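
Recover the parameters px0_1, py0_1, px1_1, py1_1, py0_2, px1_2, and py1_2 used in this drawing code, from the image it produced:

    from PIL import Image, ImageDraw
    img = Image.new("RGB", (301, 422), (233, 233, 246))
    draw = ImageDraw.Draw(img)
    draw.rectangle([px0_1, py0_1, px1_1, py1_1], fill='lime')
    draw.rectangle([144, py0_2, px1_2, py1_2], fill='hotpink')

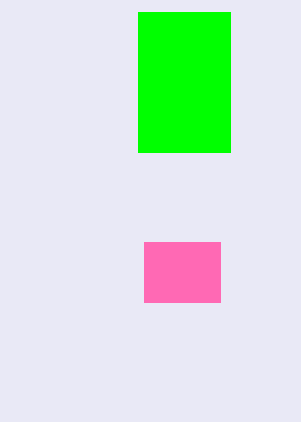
px0_1 = 138
py0_1 = 12
px1_1 = 230
py1_1 = 152
py0_2 = 242
px1_2 = 220
py1_2 = 302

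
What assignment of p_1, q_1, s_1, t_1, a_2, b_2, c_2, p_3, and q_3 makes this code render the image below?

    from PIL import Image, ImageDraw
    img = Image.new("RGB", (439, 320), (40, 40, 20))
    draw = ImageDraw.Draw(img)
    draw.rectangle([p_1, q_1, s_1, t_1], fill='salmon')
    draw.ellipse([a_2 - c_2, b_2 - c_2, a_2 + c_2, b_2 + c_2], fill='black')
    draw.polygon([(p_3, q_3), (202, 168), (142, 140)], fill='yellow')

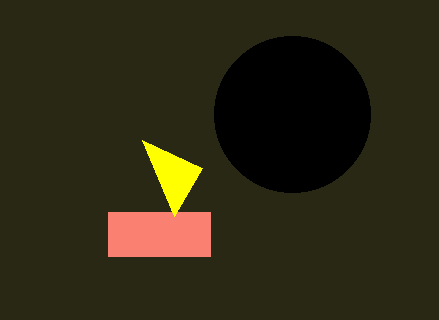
p_1 = 108; q_1 = 212; s_1 = 210; t_1 = 256; a_2 = 292; b_2 = 114; c_2 = 78; p_3 = 174; q_3 = 216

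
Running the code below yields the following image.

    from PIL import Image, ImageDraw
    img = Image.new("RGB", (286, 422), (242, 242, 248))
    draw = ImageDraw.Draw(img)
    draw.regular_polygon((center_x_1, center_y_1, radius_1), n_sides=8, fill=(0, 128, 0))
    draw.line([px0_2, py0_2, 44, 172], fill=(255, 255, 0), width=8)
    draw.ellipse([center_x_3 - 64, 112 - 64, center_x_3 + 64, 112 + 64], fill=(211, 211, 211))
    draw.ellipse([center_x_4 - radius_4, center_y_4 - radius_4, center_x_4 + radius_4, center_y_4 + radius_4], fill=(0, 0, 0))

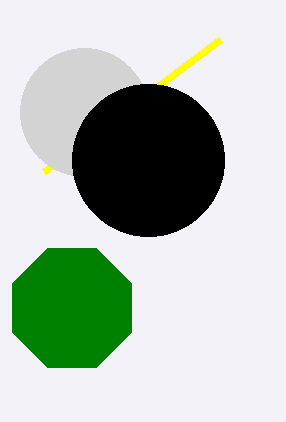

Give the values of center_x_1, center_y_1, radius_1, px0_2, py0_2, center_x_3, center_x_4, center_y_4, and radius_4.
center_x_1 = 72
center_y_1 = 308
radius_1 = 64
px0_2 = 220
py0_2 = 40
center_x_3 = 84
center_x_4 = 148
center_y_4 = 160
radius_4 = 76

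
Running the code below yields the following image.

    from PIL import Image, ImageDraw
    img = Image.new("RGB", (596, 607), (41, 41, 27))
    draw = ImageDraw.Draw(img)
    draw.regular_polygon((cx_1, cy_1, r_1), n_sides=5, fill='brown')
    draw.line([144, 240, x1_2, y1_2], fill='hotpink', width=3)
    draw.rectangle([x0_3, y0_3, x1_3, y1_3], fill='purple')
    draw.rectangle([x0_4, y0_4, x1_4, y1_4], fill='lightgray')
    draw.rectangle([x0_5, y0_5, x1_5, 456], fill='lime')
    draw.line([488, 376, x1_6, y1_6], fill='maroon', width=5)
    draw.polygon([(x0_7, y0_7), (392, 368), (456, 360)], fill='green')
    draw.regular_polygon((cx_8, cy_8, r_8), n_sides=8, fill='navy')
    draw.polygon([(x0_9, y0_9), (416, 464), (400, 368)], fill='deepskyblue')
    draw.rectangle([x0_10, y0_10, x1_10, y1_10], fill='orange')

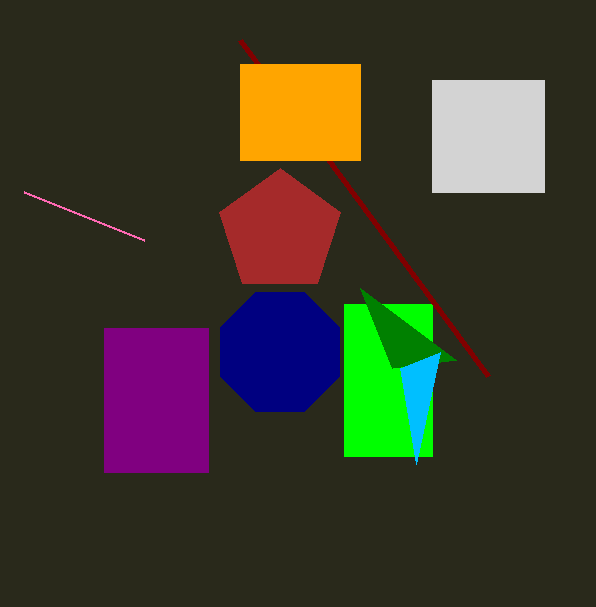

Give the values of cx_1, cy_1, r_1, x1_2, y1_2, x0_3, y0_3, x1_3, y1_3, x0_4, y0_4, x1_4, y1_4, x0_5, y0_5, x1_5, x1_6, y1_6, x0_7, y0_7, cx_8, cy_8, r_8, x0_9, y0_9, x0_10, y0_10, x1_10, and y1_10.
cx_1 = 280, cy_1 = 232, r_1 = 64, x1_2 = 24, y1_2 = 192, x0_3 = 104, y0_3 = 328, x1_3 = 208, y1_3 = 472, x0_4 = 432, y0_4 = 80, x1_4 = 544, y1_4 = 192, x0_5 = 344, y0_5 = 304, x1_5 = 432, x1_6 = 240, y1_6 = 40, x0_7 = 360, y0_7 = 288, cx_8 = 280, cy_8 = 352, r_8 = 64, x0_9 = 440, y0_9 = 352, x0_10 = 240, y0_10 = 64, x1_10 = 360, y1_10 = 160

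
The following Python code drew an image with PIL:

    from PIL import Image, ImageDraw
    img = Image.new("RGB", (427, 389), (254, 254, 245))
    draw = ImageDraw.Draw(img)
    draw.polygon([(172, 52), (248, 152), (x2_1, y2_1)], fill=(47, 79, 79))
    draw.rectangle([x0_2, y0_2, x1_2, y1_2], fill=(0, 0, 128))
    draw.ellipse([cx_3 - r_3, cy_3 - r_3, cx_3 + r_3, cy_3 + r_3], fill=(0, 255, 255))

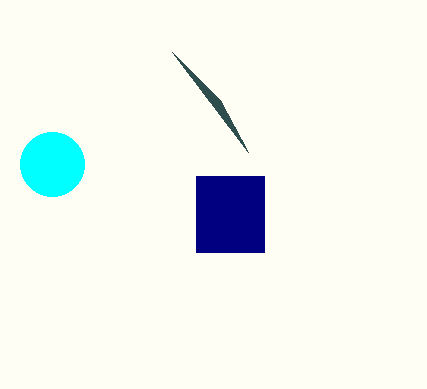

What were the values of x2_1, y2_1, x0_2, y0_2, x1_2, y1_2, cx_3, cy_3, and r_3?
x2_1 = 220
y2_1 = 100
x0_2 = 196
y0_2 = 176
x1_2 = 264
y1_2 = 252
cx_3 = 52
cy_3 = 164
r_3 = 32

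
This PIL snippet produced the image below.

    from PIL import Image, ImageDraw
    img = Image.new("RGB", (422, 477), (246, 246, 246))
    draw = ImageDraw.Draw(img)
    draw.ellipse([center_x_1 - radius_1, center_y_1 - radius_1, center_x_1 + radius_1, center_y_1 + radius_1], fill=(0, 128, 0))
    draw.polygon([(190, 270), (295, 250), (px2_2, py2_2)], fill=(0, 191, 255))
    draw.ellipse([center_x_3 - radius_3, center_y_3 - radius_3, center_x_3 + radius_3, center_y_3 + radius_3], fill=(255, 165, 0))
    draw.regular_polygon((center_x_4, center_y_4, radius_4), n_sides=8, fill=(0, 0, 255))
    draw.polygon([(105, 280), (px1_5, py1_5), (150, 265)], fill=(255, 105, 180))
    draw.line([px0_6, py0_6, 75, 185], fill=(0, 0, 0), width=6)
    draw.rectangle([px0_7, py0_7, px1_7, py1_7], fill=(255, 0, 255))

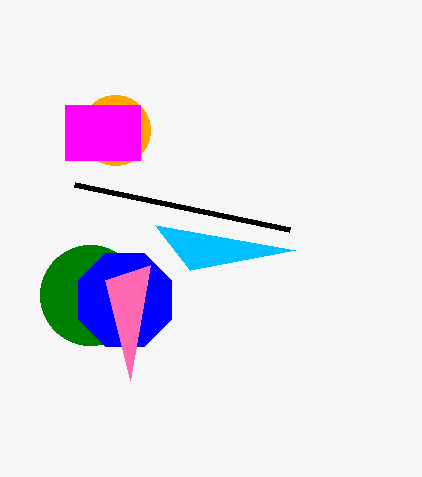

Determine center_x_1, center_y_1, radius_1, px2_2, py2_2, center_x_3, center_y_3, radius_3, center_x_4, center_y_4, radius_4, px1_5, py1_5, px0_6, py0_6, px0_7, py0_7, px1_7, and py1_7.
center_x_1 = 90
center_y_1 = 295
radius_1 = 50
px2_2 = 155
py2_2 = 225
center_x_3 = 115
center_y_3 = 130
radius_3 = 35
center_x_4 = 125
center_y_4 = 300
radius_4 = 50
px1_5 = 130
py1_5 = 380
px0_6 = 290
py0_6 = 230
px0_7 = 65
py0_7 = 105
px1_7 = 140
py1_7 = 160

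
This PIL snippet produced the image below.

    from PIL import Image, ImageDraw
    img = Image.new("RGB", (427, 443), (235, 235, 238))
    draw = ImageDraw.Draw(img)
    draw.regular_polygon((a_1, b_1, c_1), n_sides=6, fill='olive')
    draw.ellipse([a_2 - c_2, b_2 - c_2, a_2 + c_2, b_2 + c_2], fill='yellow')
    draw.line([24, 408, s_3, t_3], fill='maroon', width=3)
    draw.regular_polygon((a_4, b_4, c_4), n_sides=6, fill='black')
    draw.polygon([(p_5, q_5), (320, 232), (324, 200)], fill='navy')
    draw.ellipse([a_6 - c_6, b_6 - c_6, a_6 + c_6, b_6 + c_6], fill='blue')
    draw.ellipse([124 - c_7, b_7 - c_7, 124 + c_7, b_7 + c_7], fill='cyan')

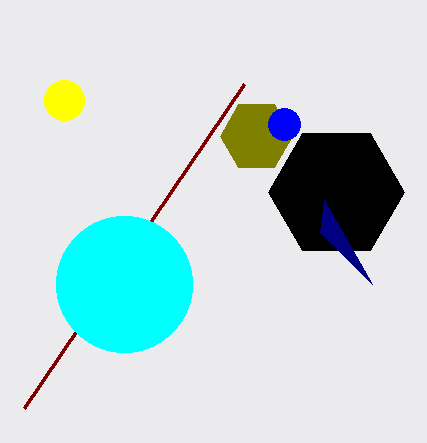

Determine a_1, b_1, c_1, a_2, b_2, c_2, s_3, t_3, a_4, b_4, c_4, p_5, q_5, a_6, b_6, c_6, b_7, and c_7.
a_1 = 256
b_1 = 136
c_1 = 36
a_2 = 64
b_2 = 100
c_2 = 20
s_3 = 244
t_3 = 84
a_4 = 336
b_4 = 192
c_4 = 68
p_5 = 372
q_5 = 284
a_6 = 284
b_6 = 124
c_6 = 16
b_7 = 284
c_7 = 68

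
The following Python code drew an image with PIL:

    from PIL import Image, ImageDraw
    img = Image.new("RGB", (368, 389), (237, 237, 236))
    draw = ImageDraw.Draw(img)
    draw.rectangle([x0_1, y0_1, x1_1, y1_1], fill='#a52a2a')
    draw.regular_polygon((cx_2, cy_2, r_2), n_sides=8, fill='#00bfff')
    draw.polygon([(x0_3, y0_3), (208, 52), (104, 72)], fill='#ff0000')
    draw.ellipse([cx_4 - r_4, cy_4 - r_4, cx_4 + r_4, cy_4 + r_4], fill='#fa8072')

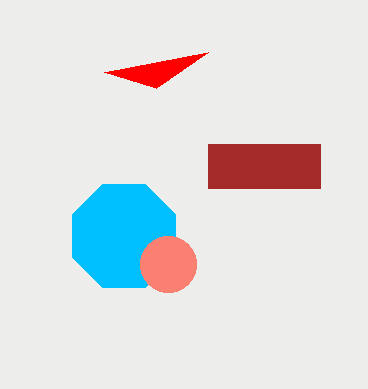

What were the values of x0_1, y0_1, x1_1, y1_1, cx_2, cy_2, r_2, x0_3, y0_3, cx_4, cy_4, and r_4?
x0_1 = 208
y0_1 = 144
x1_1 = 320
y1_1 = 188
cx_2 = 124
cy_2 = 236
r_2 = 56
x0_3 = 156
y0_3 = 88
cx_4 = 168
cy_4 = 264
r_4 = 28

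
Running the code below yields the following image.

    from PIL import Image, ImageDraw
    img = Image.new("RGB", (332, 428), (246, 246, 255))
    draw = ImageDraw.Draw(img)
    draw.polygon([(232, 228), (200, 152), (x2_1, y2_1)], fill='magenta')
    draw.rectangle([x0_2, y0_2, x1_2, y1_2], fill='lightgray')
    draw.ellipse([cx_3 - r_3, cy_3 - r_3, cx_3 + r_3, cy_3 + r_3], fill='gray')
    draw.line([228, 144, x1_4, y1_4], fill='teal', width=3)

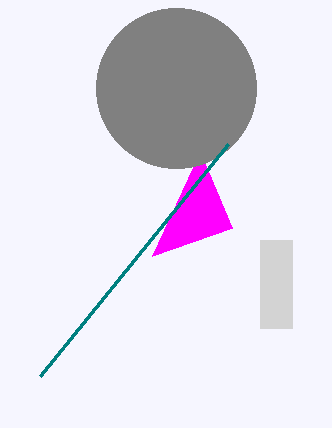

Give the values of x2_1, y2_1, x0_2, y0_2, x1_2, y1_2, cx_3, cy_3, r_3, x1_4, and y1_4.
x2_1 = 152; y2_1 = 256; x0_2 = 260; y0_2 = 240; x1_2 = 292; y1_2 = 328; cx_3 = 176; cy_3 = 88; r_3 = 80; x1_4 = 40; y1_4 = 376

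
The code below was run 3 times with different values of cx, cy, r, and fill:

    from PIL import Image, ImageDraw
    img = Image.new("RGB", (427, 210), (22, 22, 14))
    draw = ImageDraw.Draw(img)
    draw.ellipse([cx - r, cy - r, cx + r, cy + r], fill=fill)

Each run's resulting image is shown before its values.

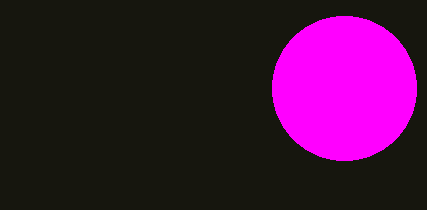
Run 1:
cx = 344, cy = 88, r = 72, fill = 'magenta'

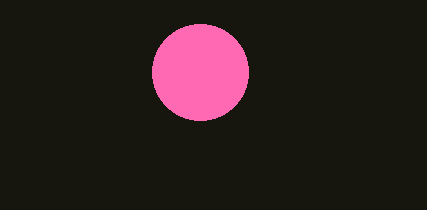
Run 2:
cx = 200; cy = 72; r = 48; fill = 'hotpink'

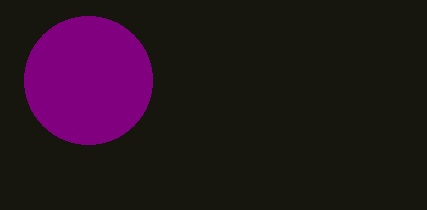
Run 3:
cx = 88, cy = 80, r = 64, fill = 'purple'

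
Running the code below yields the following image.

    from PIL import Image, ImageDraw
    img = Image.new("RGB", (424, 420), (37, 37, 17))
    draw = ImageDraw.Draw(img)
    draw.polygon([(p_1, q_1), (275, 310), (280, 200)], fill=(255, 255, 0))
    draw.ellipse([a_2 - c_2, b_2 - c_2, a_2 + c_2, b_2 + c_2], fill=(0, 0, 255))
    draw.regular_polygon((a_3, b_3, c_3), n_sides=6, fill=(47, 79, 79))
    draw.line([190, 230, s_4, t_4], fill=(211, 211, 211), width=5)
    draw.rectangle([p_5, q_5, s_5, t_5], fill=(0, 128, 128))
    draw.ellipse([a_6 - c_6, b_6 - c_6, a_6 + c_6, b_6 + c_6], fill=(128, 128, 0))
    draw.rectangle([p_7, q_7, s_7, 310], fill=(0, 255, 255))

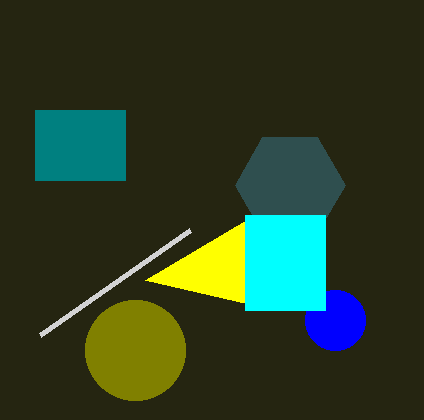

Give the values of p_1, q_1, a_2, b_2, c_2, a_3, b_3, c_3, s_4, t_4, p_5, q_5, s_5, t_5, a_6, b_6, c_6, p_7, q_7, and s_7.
p_1 = 145, q_1 = 280, a_2 = 335, b_2 = 320, c_2 = 30, a_3 = 290, b_3 = 185, c_3 = 55, s_4 = 40, t_4 = 335, p_5 = 35, q_5 = 110, s_5 = 125, t_5 = 180, a_6 = 135, b_6 = 350, c_6 = 50, p_7 = 245, q_7 = 215, s_7 = 325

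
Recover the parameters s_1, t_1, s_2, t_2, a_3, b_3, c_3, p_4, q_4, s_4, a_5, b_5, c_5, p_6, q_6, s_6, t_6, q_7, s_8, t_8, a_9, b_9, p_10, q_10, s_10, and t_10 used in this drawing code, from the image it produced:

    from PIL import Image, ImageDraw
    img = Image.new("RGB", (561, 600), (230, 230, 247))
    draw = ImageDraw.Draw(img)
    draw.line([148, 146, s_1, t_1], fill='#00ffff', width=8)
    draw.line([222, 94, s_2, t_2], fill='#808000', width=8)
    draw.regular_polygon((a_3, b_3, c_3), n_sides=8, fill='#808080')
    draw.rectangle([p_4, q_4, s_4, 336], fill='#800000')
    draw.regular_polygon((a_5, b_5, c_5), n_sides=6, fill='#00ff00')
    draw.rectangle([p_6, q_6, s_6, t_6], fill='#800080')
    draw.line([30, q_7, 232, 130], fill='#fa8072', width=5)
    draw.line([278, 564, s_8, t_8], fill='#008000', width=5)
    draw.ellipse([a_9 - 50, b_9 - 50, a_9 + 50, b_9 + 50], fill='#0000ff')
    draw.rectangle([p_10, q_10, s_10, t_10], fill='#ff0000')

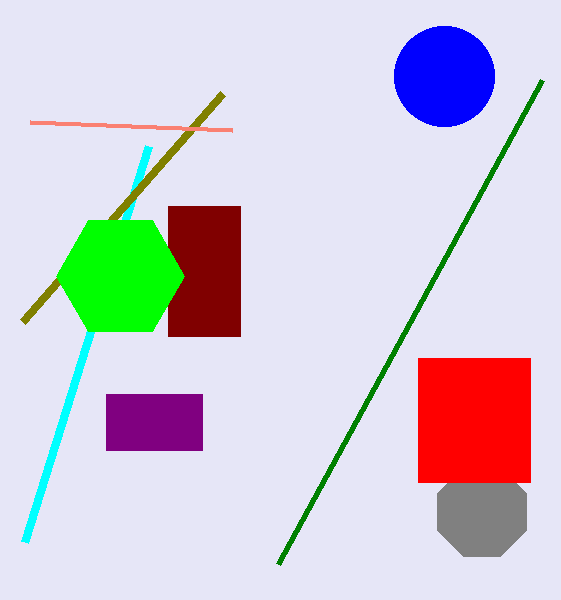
s_1 = 24; t_1 = 542; s_2 = 22; t_2 = 322; a_3 = 482; b_3 = 512; c_3 = 48; p_4 = 168; q_4 = 206; s_4 = 240; a_5 = 120; b_5 = 276; c_5 = 64; p_6 = 106; q_6 = 394; s_6 = 202; t_6 = 450; q_7 = 122; s_8 = 542; t_8 = 80; a_9 = 444; b_9 = 76; p_10 = 418; q_10 = 358; s_10 = 530; t_10 = 482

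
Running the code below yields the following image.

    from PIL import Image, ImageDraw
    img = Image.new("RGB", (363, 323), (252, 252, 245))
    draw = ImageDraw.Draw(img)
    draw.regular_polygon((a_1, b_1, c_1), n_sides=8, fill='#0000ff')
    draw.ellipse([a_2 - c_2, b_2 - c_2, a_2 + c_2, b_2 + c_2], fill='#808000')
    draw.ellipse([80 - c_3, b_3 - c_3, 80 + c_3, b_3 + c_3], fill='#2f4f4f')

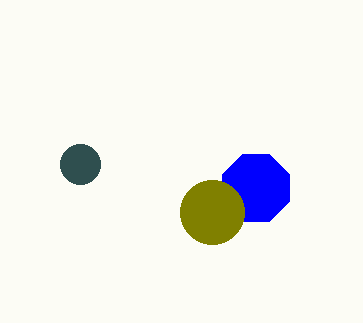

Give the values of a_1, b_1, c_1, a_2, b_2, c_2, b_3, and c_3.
a_1 = 256, b_1 = 188, c_1 = 36, a_2 = 212, b_2 = 212, c_2 = 32, b_3 = 164, c_3 = 20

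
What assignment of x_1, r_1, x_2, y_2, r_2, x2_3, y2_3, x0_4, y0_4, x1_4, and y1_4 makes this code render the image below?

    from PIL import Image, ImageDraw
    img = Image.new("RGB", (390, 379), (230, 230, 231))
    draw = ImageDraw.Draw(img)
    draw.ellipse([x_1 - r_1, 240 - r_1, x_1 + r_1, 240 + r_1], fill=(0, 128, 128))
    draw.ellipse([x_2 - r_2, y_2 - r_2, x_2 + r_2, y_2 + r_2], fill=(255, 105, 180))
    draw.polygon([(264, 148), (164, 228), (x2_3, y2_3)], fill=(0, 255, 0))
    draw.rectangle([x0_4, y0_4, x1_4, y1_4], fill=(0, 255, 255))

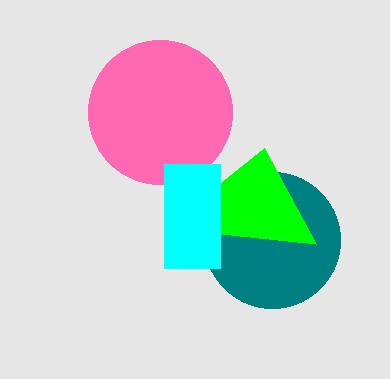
x_1 = 272
r_1 = 68
x_2 = 160
y_2 = 112
r_2 = 72
x2_3 = 316
y2_3 = 244
x0_4 = 164
y0_4 = 164
x1_4 = 220
y1_4 = 268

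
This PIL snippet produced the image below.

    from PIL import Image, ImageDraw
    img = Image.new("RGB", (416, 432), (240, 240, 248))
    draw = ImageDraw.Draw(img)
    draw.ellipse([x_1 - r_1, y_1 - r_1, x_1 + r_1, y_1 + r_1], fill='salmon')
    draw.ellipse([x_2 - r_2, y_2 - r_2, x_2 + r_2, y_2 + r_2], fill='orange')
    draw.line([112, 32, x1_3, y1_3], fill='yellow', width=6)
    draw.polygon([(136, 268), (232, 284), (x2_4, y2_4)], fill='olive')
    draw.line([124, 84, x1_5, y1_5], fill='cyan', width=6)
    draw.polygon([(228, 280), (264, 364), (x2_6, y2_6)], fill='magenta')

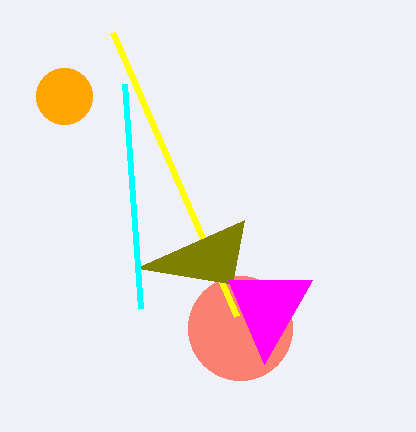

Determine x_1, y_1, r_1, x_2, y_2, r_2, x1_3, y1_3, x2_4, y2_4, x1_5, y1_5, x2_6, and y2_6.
x_1 = 240
y_1 = 328
r_1 = 52
x_2 = 64
y_2 = 96
r_2 = 28
x1_3 = 236
y1_3 = 316
x2_4 = 244
y2_4 = 220
x1_5 = 140
y1_5 = 308
x2_6 = 312
y2_6 = 280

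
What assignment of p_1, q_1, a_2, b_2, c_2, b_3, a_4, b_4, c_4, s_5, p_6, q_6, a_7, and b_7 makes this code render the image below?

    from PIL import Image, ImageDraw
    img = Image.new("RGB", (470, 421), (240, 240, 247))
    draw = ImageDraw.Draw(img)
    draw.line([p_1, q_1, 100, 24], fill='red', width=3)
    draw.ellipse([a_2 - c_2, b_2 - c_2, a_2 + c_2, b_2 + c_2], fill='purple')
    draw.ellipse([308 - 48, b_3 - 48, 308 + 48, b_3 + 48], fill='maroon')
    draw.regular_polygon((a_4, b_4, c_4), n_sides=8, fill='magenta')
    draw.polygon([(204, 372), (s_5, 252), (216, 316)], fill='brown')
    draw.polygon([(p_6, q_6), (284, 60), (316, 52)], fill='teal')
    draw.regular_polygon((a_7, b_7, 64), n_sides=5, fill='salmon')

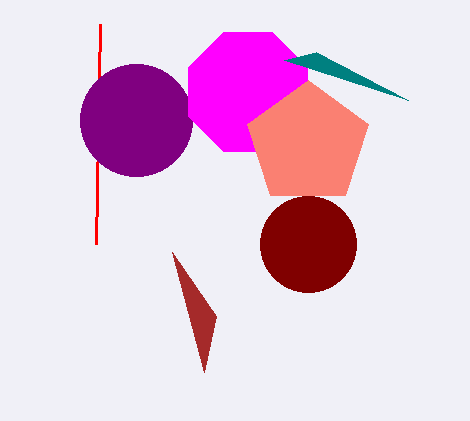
p_1 = 96
q_1 = 244
a_2 = 136
b_2 = 120
c_2 = 56
b_3 = 244
a_4 = 248
b_4 = 92
c_4 = 64
s_5 = 172
p_6 = 408
q_6 = 100
a_7 = 308
b_7 = 144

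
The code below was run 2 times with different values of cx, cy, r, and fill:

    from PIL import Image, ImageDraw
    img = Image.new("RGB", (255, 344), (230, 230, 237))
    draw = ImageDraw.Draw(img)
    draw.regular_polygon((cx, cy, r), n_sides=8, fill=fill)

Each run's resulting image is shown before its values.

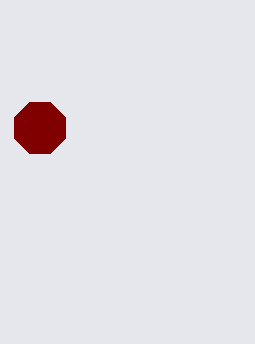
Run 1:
cx = 40, cy = 128, r = 28, fill = 'maroon'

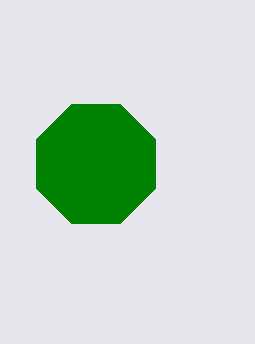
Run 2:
cx = 96; cy = 164; r = 64; fill = 'green'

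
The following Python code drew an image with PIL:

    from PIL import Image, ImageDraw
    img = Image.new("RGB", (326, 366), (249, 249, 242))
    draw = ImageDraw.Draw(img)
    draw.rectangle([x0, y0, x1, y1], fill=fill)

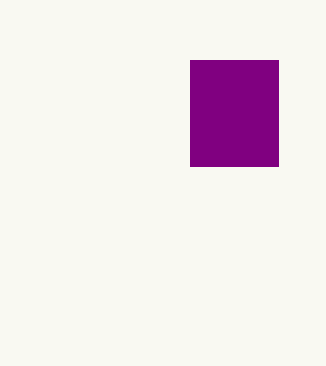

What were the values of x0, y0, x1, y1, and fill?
x0 = 190; y0 = 60; x1 = 278; y1 = 166; fill = 'purple'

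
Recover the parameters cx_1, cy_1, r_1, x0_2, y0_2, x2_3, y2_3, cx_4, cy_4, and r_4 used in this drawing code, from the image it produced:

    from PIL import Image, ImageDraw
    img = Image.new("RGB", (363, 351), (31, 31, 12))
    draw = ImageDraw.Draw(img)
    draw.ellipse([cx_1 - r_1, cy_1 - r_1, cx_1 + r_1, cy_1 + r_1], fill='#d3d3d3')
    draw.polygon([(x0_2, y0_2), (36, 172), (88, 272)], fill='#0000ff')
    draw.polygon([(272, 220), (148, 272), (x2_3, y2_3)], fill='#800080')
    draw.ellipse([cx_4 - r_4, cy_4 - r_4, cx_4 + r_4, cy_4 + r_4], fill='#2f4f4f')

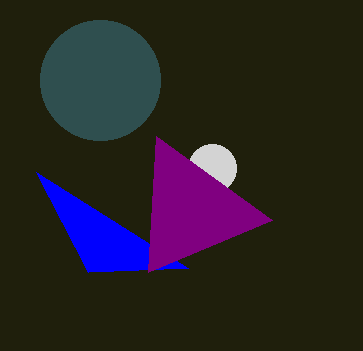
cx_1 = 212
cy_1 = 168
r_1 = 24
x0_2 = 188
y0_2 = 268
x2_3 = 156
y2_3 = 136
cx_4 = 100
cy_4 = 80
r_4 = 60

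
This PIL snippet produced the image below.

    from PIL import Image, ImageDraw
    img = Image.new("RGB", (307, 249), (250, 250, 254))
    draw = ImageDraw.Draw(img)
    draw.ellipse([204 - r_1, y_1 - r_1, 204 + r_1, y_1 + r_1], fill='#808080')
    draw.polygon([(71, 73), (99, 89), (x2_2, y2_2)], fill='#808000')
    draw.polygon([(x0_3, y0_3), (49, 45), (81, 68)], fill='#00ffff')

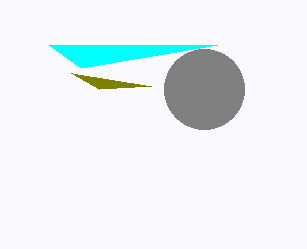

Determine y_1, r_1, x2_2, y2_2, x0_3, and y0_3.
y_1 = 89
r_1 = 40
x2_2 = 151
y2_2 = 86
x0_3 = 217
y0_3 = 45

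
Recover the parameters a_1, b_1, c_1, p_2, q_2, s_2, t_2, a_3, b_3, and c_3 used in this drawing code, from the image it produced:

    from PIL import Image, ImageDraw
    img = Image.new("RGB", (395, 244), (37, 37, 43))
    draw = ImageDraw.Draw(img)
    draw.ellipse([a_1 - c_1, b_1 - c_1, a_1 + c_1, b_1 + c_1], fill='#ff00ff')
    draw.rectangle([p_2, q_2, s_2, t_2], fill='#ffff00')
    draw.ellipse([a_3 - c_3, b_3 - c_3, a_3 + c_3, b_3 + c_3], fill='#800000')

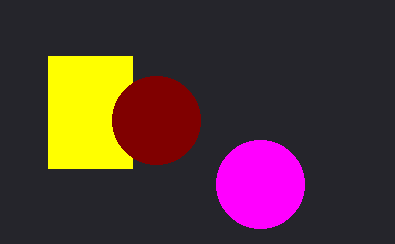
a_1 = 260; b_1 = 184; c_1 = 44; p_2 = 48; q_2 = 56; s_2 = 132; t_2 = 168; a_3 = 156; b_3 = 120; c_3 = 44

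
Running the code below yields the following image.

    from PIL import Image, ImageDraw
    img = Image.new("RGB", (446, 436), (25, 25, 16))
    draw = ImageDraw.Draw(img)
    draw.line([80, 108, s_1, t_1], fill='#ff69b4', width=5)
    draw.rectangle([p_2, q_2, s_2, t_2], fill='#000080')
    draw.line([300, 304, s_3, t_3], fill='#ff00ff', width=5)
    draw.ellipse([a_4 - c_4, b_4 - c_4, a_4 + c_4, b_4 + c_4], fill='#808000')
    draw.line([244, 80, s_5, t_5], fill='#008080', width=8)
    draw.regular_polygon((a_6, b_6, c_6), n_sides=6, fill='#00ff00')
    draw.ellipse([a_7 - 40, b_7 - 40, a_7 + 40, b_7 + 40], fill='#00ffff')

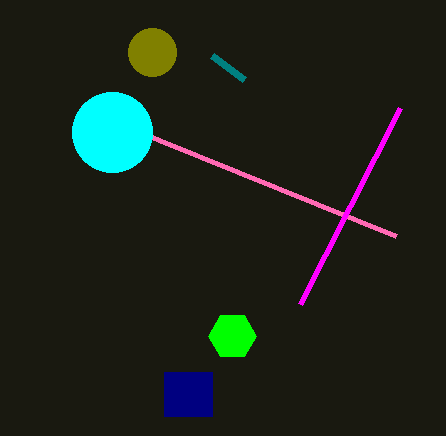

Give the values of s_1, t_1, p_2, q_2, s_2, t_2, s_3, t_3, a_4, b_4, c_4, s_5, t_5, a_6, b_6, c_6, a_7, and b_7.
s_1 = 396, t_1 = 236, p_2 = 164, q_2 = 372, s_2 = 212, t_2 = 416, s_3 = 400, t_3 = 108, a_4 = 152, b_4 = 52, c_4 = 24, s_5 = 212, t_5 = 56, a_6 = 232, b_6 = 336, c_6 = 24, a_7 = 112, b_7 = 132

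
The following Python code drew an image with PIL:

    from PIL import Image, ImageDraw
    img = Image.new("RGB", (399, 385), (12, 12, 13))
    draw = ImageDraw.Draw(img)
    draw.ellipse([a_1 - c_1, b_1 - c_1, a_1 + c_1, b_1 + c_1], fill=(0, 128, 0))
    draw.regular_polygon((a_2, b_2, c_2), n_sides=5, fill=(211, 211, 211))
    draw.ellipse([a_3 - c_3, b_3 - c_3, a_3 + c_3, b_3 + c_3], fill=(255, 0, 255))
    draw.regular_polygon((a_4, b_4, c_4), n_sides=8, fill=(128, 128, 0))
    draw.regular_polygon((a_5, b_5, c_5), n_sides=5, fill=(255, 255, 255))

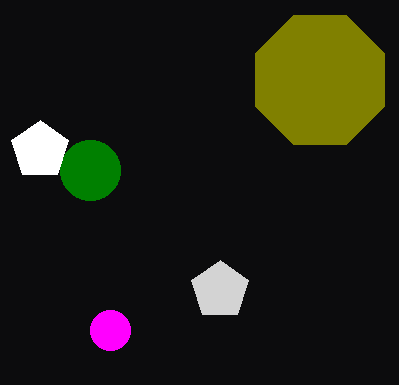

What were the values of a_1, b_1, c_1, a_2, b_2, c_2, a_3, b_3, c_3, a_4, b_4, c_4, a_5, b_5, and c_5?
a_1 = 90, b_1 = 170, c_1 = 30, a_2 = 220, b_2 = 290, c_2 = 30, a_3 = 110, b_3 = 330, c_3 = 20, a_4 = 320, b_4 = 80, c_4 = 70, a_5 = 40, b_5 = 150, c_5 = 30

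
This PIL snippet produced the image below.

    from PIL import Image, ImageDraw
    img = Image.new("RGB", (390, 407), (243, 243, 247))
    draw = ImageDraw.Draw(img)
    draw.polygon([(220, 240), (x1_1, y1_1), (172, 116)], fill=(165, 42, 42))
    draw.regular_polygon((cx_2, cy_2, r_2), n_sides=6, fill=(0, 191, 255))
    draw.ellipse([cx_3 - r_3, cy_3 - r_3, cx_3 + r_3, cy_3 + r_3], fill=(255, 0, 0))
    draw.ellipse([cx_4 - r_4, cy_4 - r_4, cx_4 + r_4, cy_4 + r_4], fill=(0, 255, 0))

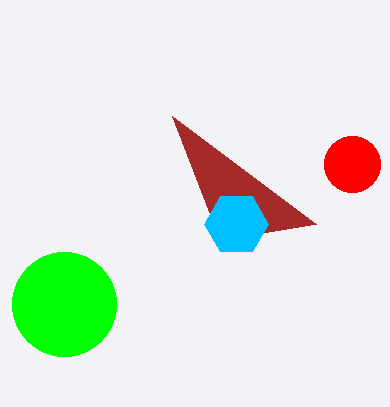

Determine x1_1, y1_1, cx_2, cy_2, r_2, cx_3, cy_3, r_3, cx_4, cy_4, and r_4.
x1_1 = 316, y1_1 = 224, cx_2 = 236, cy_2 = 224, r_2 = 32, cx_3 = 352, cy_3 = 164, r_3 = 28, cx_4 = 64, cy_4 = 304, r_4 = 52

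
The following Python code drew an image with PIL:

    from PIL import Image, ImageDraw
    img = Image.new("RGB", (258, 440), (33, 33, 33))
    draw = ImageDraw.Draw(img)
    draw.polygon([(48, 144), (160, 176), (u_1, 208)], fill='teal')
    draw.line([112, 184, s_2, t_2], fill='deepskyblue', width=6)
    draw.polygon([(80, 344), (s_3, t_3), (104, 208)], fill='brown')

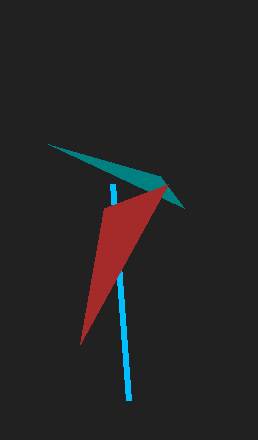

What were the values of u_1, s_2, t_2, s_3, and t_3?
u_1 = 184, s_2 = 128, t_2 = 400, s_3 = 168, t_3 = 184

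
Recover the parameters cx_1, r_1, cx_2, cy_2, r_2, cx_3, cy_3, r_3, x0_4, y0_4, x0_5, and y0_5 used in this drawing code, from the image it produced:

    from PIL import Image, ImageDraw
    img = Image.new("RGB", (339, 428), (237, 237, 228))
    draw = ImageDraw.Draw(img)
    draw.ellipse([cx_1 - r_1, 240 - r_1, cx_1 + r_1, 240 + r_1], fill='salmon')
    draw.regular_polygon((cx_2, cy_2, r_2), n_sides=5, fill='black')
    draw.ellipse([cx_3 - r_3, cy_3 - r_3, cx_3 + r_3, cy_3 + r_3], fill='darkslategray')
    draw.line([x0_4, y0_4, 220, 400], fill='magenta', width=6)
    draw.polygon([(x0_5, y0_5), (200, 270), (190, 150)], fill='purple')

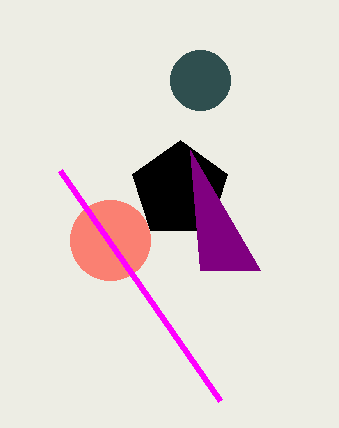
cx_1 = 110
r_1 = 40
cx_2 = 180
cy_2 = 190
r_2 = 50
cx_3 = 200
cy_3 = 80
r_3 = 30
x0_4 = 60
y0_4 = 170
x0_5 = 260
y0_5 = 270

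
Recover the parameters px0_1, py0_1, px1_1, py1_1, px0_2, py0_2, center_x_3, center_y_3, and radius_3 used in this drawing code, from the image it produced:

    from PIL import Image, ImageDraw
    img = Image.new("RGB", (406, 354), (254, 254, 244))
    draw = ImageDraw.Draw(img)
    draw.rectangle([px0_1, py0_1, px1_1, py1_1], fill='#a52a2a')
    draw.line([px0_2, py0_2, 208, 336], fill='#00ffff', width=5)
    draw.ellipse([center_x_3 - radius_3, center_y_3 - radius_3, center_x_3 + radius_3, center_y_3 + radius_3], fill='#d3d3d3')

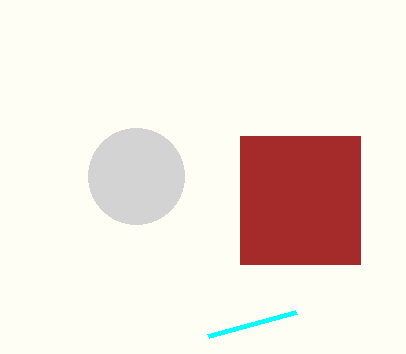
px0_1 = 240, py0_1 = 136, px1_1 = 360, py1_1 = 264, px0_2 = 296, py0_2 = 312, center_x_3 = 136, center_y_3 = 176, radius_3 = 48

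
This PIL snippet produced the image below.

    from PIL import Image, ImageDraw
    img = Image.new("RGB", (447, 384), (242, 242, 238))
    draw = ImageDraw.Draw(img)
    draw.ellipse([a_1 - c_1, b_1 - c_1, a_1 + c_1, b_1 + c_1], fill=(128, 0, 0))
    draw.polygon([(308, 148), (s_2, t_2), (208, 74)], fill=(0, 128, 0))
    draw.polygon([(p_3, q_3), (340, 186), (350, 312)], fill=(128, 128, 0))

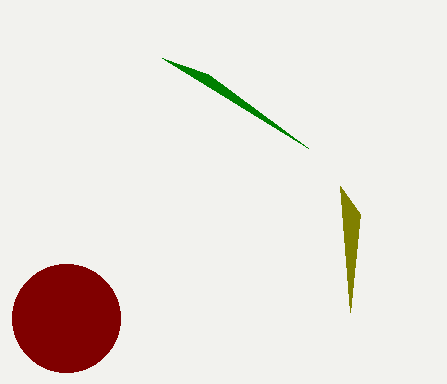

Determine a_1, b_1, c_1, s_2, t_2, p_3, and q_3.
a_1 = 66
b_1 = 318
c_1 = 54
s_2 = 162
t_2 = 58
p_3 = 360
q_3 = 214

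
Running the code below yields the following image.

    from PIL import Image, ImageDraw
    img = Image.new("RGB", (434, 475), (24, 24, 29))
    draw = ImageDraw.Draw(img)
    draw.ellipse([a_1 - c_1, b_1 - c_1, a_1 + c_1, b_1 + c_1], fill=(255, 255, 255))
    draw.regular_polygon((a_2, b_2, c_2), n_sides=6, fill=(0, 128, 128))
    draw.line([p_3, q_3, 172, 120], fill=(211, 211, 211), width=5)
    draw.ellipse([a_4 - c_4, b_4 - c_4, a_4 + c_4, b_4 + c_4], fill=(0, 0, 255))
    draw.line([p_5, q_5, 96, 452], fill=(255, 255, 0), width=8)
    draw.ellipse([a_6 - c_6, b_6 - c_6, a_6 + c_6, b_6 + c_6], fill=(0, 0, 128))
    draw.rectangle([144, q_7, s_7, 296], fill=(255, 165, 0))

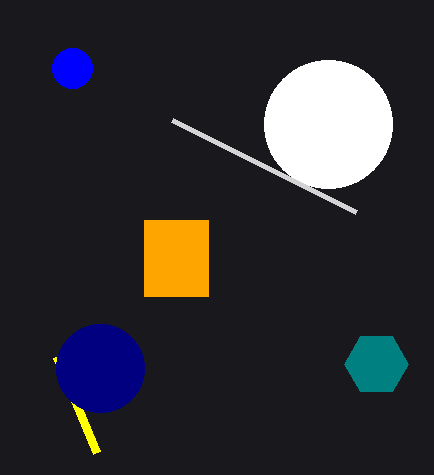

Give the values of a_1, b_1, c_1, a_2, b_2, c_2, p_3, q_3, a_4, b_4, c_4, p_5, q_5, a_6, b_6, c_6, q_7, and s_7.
a_1 = 328, b_1 = 124, c_1 = 64, a_2 = 376, b_2 = 364, c_2 = 32, p_3 = 356, q_3 = 212, a_4 = 72, b_4 = 68, c_4 = 20, p_5 = 56, q_5 = 356, a_6 = 100, b_6 = 368, c_6 = 44, q_7 = 220, s_7 = 208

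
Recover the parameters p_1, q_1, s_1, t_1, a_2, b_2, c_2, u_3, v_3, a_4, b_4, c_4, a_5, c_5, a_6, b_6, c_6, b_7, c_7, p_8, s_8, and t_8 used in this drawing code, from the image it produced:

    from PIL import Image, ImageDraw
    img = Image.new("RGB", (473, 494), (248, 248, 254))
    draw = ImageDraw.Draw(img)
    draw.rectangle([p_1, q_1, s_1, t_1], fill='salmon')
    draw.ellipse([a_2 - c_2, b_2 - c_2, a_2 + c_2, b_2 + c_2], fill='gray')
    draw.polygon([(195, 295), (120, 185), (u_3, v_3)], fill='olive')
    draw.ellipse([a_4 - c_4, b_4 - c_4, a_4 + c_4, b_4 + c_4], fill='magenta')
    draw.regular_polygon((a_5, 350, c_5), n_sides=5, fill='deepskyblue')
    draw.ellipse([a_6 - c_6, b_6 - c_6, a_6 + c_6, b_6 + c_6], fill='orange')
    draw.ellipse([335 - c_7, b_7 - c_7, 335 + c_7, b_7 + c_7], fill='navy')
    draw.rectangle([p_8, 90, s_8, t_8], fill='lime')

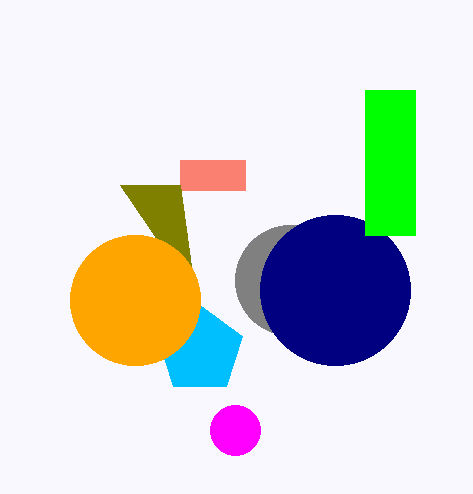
p_1 = 180
q_1 = 160
s_1 = 245
t_1 = 190
a_2 = 290
b_2 = 280
c_2 = 55
u_3 = 180
v_3 = 185
a_4 = 235
b_4 = 430
c_4 = 25
a_5 = 200
c_5 = 45
a_6 = 135
b_6 = 300
c_6 = 65
b_7 = 290
c_7 = 75
p_8 = 365
s_8 = 415
t_8 = 235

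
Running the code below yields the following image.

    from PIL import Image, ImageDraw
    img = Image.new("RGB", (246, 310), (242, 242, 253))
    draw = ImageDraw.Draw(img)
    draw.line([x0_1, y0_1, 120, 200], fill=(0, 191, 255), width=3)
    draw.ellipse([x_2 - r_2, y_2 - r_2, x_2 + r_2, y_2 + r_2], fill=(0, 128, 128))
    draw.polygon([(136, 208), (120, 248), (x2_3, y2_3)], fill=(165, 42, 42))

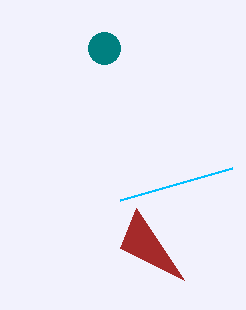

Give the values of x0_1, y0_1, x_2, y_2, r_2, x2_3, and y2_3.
x0_1 = 232
y0_1 = 168
x_2 = 104
y_2 = 48
r_2 = 16
x2_3 = 184
y2_3 = 280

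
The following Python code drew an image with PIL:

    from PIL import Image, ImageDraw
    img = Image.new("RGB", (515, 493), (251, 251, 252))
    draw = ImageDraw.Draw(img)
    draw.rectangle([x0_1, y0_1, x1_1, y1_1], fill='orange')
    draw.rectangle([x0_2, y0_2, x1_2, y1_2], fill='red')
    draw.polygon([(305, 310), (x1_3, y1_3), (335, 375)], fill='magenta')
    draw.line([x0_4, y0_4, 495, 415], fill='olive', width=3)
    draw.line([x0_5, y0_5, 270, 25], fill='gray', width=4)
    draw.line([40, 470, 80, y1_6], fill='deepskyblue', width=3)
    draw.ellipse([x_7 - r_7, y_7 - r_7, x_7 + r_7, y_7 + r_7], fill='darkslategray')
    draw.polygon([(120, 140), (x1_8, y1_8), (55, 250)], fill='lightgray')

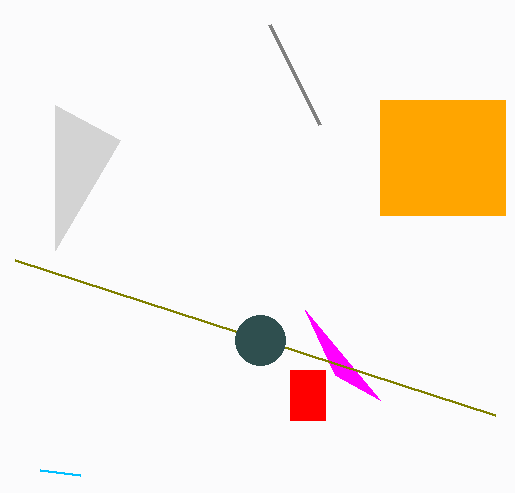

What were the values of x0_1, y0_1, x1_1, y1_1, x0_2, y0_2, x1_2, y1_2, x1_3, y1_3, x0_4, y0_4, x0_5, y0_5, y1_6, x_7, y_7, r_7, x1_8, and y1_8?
x0_1 = 380, y0_1 = 100, x1_1 = 505, y1_1 = 215, x0_2 = 290, y0_2 = 370, x1_2 = 325, y1_2 = 420, x1_3 = 380, y1_3 = 400, x0_4 = 15, y0_4 = 260, x0_5 = 320, y0_5 = 125, y1_6 = 475, x_7 = 260, y_7 = 340, r_7 = 25, x1_8 = 55, y1_8 = 105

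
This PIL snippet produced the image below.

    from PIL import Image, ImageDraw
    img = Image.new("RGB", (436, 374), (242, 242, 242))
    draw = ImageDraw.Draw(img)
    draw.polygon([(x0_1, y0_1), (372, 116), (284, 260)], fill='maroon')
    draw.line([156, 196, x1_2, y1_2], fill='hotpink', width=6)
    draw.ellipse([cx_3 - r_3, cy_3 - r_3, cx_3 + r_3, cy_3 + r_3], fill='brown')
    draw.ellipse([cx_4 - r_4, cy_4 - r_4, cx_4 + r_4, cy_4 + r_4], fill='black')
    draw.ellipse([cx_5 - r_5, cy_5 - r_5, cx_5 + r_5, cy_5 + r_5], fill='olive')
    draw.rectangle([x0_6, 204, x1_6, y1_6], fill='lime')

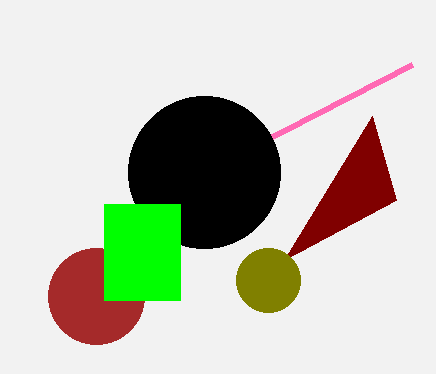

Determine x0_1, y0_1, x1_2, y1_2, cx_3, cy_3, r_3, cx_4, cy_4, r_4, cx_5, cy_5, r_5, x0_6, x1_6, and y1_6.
x0_1 = 396; y0_1 = 200; x1_2 = 412; y1_2 = 64; cx_3 = 96; cy_3 = 296; r_3 = 48; cx_4 = 204; cy_4 = 172; r_4 = 76; cx_5 = 268; cy_5 = 280; r_5 = 32; x0_6 = 104; x1_6 = 180; y1_6 = 300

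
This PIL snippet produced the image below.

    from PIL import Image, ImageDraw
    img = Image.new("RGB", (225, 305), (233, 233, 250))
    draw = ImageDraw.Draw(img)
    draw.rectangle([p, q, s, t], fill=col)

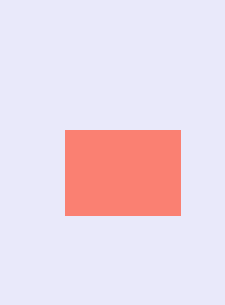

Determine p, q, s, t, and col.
p = 65
q = 130
s = 180
t = 215
col = 'salmon'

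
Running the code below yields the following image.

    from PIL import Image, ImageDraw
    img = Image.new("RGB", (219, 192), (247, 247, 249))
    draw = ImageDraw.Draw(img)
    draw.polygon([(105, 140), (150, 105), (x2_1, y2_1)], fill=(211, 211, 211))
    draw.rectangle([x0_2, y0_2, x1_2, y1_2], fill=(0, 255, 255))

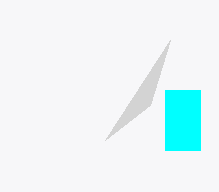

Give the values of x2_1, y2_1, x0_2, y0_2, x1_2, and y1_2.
x2_1 = 170
y2_1 = 40
x0_2 = 165
y0_2 = 90
x1_2 = 200
y1_2 = 150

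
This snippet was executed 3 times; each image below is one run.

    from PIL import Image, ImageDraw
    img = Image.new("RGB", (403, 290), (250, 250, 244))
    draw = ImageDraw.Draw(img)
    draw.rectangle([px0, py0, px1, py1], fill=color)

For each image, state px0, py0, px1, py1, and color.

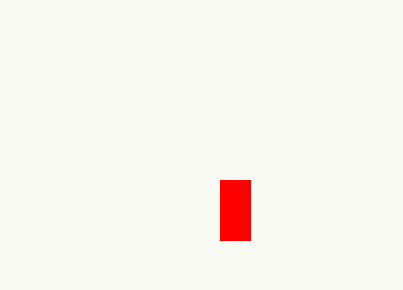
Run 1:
px0 = 220
py0 = 180
px1 = 250
py1 = 240
color = 'red'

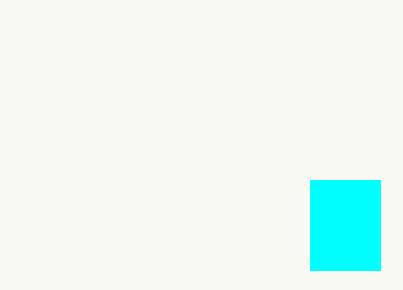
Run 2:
px0 = 310; py0 = 180; px1 = 380; py1 = 270; color = 'cyan'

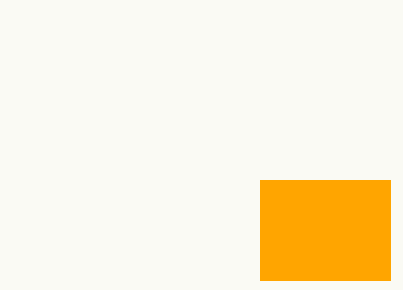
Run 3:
px0 = 260, py0 = 180, px1 = 390, py1 = 280, color = 'orange'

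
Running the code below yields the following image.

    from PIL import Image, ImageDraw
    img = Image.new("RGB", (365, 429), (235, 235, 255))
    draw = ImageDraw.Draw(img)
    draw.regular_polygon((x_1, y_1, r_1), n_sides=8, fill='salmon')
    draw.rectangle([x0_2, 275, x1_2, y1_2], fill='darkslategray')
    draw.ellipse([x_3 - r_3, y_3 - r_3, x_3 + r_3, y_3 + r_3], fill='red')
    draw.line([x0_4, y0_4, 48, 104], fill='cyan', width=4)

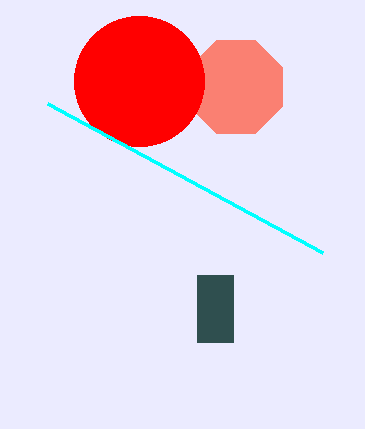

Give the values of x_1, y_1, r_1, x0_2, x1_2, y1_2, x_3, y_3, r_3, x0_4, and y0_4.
x_1 = 236; y_1 = 87; r_1 = 50; x0_2 = 197; x1_2 = 233; y1_2 = 342; x_3 = 139; y_3 = 81; r_3 = 65; x0_4 = 323; y0_4 = 253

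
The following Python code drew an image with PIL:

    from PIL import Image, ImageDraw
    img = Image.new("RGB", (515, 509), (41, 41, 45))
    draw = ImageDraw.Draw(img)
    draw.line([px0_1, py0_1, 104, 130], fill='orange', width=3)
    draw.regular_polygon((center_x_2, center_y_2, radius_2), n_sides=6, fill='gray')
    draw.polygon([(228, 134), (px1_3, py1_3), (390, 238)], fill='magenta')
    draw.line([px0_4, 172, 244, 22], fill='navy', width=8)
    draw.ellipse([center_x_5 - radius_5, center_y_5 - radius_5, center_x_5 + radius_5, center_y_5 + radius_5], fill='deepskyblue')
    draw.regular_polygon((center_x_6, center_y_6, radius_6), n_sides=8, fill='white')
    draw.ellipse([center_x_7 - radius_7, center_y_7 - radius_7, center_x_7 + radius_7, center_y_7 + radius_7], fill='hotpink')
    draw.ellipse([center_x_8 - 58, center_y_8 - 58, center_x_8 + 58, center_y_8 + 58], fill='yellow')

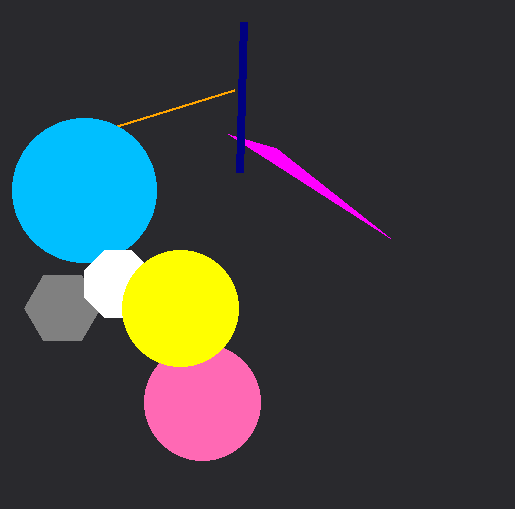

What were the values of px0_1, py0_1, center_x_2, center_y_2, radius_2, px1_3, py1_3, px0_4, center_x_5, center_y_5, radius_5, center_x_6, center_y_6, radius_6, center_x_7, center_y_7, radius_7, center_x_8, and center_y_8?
px0_1 = 234; py0_1 = 90; center_x_2 = 62; center_y_2 = 308; radius_2 = 38; px1_3 = 276; py1_3 = 148; px0_4 = 240; center_x_5 = 84; center_y_5 = 190; radius_5 = 72; center_x_6 = 118; center_y_6 = 284; radius_6 = 36; center_x_7 = 202; center_y_7 = 402; radius_7 = 58; center_x_8 = 180; center_y_8 = 308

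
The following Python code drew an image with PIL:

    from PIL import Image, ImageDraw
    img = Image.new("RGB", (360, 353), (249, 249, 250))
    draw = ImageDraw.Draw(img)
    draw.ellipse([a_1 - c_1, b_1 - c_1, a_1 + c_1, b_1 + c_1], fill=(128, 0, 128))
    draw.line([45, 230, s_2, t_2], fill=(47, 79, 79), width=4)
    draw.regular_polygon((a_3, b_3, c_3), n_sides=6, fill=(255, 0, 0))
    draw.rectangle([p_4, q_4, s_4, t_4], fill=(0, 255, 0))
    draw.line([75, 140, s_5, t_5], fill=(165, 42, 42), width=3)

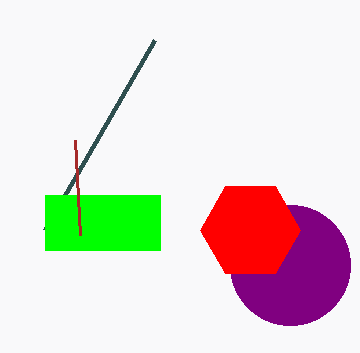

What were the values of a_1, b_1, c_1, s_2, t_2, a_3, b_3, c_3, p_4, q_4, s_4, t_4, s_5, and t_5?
a_1 = 290; b_1 = 265; c_1 = 60; s_2 = 155; t_2 = 40; a_3 = 250; b_3 = 230; c_3 = 50; p_4 = 45; q_4 = 195; s_4 = 160; t_4 = 250; s_5 = 80; t_5 = 235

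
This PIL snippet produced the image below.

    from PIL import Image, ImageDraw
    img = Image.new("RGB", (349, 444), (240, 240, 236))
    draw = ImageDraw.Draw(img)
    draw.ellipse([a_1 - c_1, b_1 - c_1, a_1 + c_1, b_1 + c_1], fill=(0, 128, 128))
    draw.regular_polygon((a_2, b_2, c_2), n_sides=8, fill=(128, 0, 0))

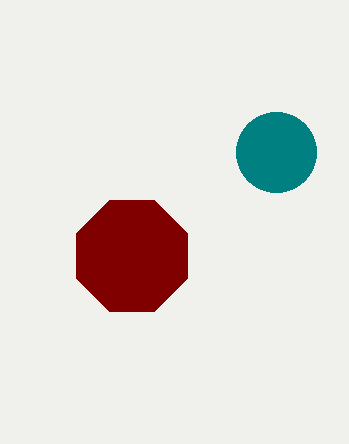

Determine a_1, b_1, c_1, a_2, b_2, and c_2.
a_1 = 276; b_1 = 152; c_1 = 40; a_2 = 132; b_2 = 256; c_2 = 60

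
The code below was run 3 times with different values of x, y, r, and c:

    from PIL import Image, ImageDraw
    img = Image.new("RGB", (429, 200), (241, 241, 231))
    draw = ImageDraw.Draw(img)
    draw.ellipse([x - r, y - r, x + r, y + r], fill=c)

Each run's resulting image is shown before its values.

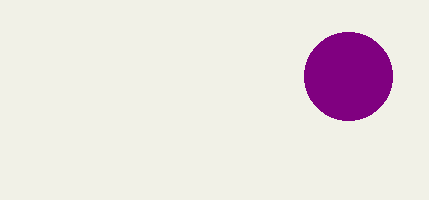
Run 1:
x = 348, y = 76, r = 44, c = 'purple'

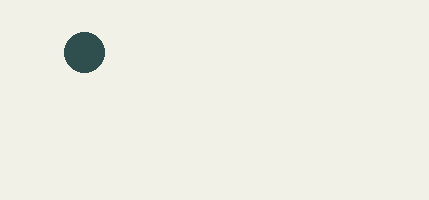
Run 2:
x = 84, y = 52, r = 20, c = 'darkslategray'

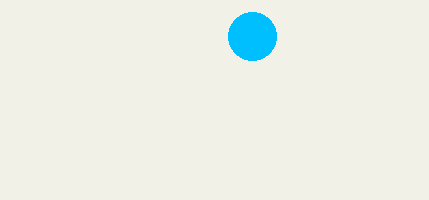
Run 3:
x = 252
y = 36
r = 24
c = 'deepskyblue'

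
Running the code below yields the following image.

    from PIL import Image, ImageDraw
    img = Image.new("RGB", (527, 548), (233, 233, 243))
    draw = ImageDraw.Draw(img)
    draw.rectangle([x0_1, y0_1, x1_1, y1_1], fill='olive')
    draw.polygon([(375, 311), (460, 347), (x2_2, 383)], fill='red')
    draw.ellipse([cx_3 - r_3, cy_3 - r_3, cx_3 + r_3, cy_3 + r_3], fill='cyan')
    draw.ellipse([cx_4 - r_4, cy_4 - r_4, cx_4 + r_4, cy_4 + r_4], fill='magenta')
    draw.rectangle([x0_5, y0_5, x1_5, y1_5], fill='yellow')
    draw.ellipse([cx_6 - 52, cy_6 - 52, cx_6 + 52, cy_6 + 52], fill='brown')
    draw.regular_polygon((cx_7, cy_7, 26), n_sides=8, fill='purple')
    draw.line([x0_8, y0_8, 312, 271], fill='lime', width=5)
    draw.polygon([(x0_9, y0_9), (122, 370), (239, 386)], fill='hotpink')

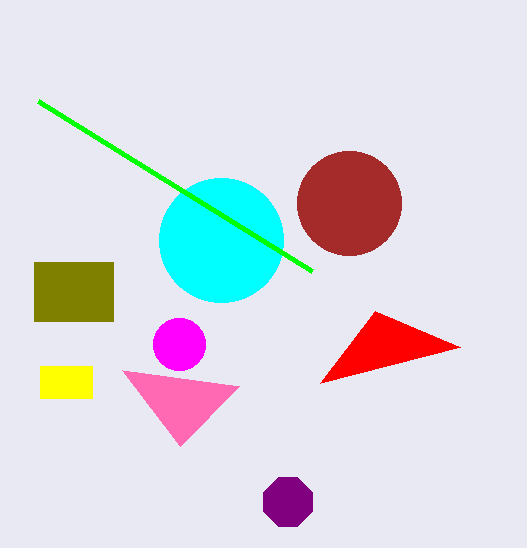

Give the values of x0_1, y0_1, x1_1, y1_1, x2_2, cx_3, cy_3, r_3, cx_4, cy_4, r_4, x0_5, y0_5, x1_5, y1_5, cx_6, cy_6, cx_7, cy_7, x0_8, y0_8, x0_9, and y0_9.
x0_1 = 34; y0_1 = 262; x1_1 = 113; y1_1 = 321; x2_2 = 320; cx_3 = 221; cy_3 = 240; r_3 = 62; cx_4 = 179; cy_4 = 344; r_4 = 26; x0_5 = 40; y0_5 = 366; x1_5 = 92; y1_5 = 398; cx_6 = 349; cy_6 = 203; cx_7 = 288; cy_7 = 502; x0_8 = 38; y0_8 = 101; x0_9 = 180; y0_9 = 446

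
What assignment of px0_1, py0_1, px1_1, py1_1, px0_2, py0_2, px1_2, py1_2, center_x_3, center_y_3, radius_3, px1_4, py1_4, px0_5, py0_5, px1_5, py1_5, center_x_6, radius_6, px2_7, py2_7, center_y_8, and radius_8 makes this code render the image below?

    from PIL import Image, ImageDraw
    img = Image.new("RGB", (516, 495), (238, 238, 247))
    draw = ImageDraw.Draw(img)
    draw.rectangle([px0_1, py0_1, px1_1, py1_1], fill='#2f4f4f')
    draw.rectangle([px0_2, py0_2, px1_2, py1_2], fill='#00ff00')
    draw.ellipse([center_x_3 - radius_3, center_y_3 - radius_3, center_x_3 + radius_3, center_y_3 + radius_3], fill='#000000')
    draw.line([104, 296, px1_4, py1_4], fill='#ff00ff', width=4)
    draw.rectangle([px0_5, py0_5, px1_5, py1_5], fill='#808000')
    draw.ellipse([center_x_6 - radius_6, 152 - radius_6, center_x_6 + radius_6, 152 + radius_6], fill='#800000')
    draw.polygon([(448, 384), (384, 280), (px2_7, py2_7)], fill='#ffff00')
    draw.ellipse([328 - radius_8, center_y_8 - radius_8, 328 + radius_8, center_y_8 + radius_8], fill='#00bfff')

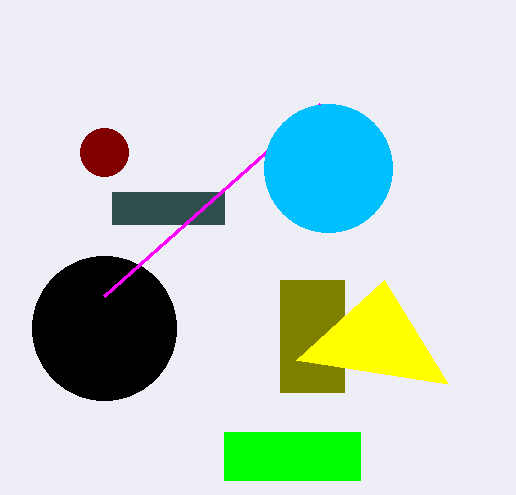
px0_1 = 112
py0_1 = 192
px1_1 = 224
py1_1 = 224
px0_2 = 224
py0_2 = 432
px1_2 = 360
py1_2 = 480
center_x_3 = 104
center_y_3 = 328
radius_3 = 72
px1_4 = 320
py1_4 = 104
px0_5 = 280
py0_5 = 280
px1_5 = 344
py1_5 = 392
center_x_6 = 104
radius_6 = 24
px2_7 = 296
py2_7 = 360
center_y_8 = 168
radius_8 = 64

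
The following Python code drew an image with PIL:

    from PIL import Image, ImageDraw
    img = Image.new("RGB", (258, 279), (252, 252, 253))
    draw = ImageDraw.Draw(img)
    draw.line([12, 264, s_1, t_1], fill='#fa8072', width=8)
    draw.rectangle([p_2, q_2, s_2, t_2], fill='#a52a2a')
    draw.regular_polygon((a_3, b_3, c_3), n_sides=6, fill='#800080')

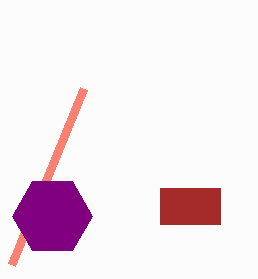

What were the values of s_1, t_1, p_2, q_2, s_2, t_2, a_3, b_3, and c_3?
s_1 = 84
t_1 = 88
p_2 = 160
q_2 = 188
s_2 = 220
t_2 = 224
a_3 = 52
b_3 = 216
c_3 = 40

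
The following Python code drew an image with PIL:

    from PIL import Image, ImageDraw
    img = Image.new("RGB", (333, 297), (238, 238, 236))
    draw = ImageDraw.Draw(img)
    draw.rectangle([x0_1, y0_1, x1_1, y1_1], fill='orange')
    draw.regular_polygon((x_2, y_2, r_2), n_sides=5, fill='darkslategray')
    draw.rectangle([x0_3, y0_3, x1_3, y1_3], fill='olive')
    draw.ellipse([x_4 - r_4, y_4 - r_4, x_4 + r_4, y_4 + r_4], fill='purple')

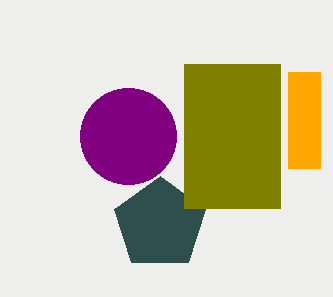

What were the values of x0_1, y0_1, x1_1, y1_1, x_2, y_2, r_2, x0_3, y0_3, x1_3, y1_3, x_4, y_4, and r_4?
x0_1 = 288
y0_1 = 72
x1_1 = 320
y1_1 = 168
x_2 = 160
y_2 = 224
r_2 = 48
x0_3 = 184
y0_3 = 64
x1_3 = 280
y1_3 = 208
x_4 = 128
y_4 = 136
r_4 = 48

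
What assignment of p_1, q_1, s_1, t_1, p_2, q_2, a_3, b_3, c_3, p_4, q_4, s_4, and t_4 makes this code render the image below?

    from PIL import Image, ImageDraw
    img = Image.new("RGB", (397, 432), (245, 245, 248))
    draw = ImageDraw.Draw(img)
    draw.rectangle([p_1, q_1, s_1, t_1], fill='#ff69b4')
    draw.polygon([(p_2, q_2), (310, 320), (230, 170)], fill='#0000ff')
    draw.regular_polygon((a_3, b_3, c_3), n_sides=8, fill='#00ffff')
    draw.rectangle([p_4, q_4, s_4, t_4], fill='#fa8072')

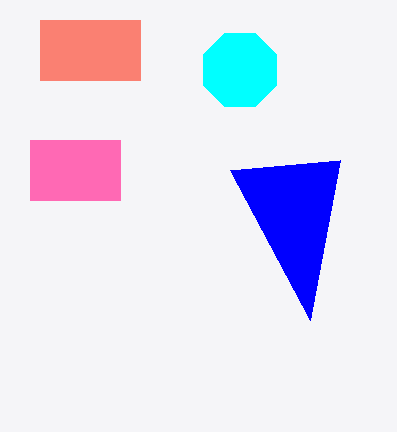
p_1 = 30, q_1 = 140, s_1 = 120, t_1 = 200, p_2 = 340, q_2 = 160, a_3 = 240, b_3 = 70, c_3 = 40, p_4 = 40, q_4 = 20, s_4 = 140, t_4 = 80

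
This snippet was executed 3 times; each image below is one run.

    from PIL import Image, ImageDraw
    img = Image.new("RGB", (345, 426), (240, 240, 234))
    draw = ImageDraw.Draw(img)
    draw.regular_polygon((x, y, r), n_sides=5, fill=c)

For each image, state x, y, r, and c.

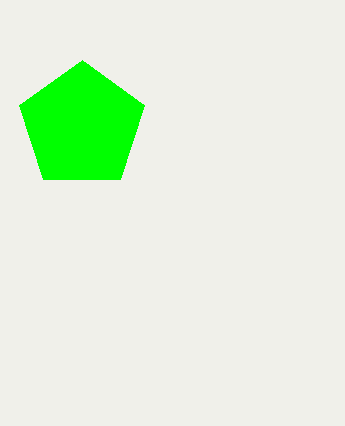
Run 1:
x = 82, y = 126, r = 66, c = 'lime'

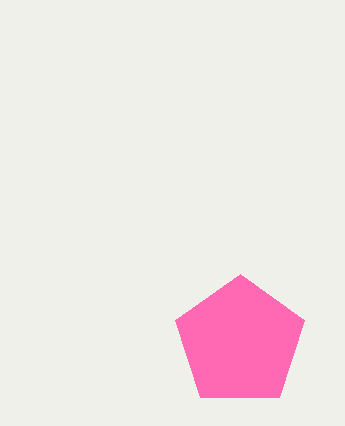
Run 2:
x = 240
y = 342
r = 68
c = 'hotpink'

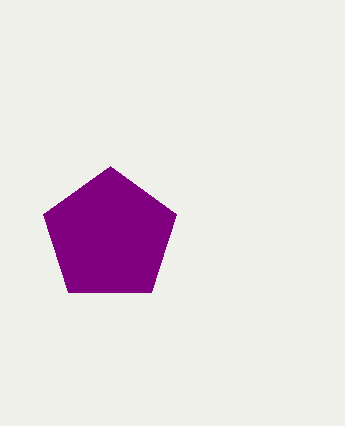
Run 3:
x = 110; y = 236; r = 70; c = 'purple'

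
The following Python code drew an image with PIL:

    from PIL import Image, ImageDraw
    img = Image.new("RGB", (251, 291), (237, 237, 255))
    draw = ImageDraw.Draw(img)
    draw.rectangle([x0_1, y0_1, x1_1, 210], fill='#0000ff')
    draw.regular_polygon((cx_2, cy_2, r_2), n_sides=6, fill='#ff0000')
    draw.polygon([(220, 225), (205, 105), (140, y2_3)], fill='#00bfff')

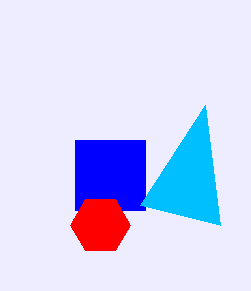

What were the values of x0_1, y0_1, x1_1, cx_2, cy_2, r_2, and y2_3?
x0_1 = 75
y0_1 = 140
x1_1 = 145
cx_2 = 100
cy_2 = 225
r_2 = 30
y2_3 = 205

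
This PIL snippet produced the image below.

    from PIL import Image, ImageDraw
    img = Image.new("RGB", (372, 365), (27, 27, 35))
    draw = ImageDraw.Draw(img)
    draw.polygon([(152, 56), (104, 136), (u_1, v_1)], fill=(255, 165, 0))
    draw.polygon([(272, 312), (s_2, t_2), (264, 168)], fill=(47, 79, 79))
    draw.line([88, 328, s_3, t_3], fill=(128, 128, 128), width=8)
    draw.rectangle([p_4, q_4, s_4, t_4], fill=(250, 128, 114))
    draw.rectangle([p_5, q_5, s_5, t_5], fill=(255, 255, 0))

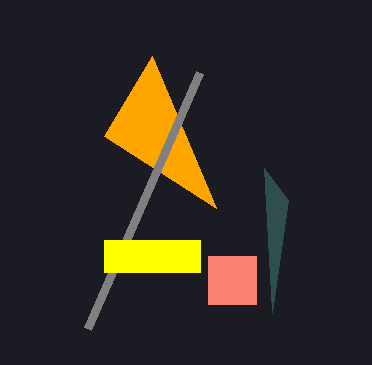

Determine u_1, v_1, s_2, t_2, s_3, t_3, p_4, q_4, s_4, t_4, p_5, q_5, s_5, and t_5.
u_1 = 216; v_1 = 208; s_2 = 288; t_2 = 200; s_3 = 200; t_3 = 72; p_4 = 208; q_4 = 256; s_4 = 256; t_4 = 304; p_5 = 104; q_5 = 240; s_5 = 200; t_5 = 272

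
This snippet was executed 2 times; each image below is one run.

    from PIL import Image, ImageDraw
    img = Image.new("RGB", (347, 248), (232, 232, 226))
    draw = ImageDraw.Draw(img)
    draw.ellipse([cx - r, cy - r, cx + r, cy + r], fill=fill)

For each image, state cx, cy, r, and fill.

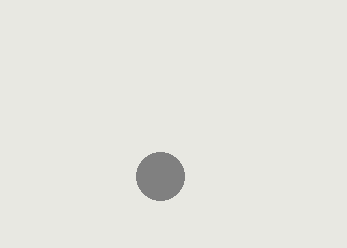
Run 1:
cx = 160; cy = 176; r = 24; fill = 'gray'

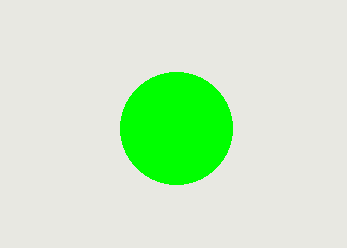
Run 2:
cx = 176
cy = 128
r = 56
fill = 'lime'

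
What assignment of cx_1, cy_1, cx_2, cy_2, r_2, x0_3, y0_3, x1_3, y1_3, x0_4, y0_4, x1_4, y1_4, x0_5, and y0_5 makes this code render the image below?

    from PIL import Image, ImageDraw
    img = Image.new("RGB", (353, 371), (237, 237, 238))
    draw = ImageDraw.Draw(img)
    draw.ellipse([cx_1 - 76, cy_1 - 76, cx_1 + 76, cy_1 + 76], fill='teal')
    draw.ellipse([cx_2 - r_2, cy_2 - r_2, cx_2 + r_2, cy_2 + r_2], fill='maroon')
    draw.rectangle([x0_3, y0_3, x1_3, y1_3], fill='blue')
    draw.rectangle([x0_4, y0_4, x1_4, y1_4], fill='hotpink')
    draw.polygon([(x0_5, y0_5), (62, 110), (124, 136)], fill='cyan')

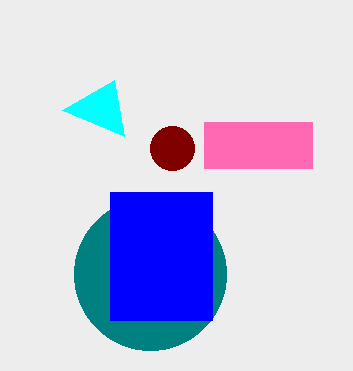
cx_1 = 150, cy_1 = 274, cx_2 = 172, cy_2 = 148, r_2 = 22, x0_3 = 110, y0_3 = 192, x1_3 = 212, y1_3 = 320, x0_4 = 204, y0_4 = 122, x1_4 = 312, y1_4 = 168, x0_5 = 114, y0_5 = 80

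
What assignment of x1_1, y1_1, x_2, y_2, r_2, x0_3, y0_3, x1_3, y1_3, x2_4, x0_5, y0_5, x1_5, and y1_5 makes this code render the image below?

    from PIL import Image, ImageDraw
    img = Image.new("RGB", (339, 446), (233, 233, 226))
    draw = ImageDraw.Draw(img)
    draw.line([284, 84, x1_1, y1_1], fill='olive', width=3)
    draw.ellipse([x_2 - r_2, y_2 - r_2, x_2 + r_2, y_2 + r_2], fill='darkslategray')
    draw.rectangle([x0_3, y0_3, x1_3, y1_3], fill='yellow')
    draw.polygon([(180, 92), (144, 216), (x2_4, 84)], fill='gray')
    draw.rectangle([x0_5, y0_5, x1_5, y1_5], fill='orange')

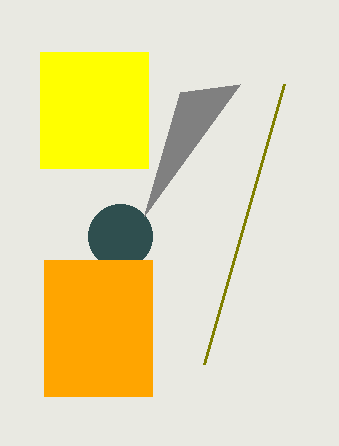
x1_1 = 204
y1_1 = 364
x_2 = 120
y_2 = 236
r_2 = 32
x0_3 = 40
y0_3 = 52
x1_3 = 148
y1_3 = 168
x2_4 = 240
x0_5 = 44
y0_5 = 260
x1_5 = 152
y1_5 = 396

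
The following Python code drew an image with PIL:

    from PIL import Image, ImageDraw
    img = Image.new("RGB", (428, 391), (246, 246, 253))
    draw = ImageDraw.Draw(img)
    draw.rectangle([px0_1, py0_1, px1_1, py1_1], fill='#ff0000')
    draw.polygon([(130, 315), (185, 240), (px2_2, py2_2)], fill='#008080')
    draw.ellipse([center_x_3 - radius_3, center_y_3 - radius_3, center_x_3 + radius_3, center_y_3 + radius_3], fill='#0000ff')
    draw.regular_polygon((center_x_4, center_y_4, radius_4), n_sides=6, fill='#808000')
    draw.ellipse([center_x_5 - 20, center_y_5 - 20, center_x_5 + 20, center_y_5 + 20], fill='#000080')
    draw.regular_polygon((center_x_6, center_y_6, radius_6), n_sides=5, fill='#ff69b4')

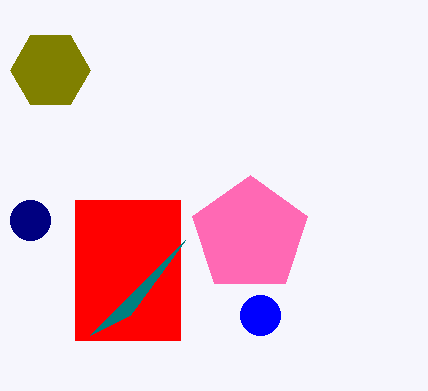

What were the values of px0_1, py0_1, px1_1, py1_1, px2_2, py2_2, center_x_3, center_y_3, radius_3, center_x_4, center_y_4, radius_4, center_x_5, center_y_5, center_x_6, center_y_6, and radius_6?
px0_1 = 75, py0_1 = 200, px1_1 = 180, py1_1 = 340, px2_2 = 90, py2_2 = 335, center_x_3 = 260, center_y_3 = 315, radius_3 = 20, center_x_4 = 50, center_y_4 = 70, radius_4 = 40, center_x_5 = 30, center_y_5 = 220, center_x_6 = 250, center_y_6 = 235, radius_6 = 60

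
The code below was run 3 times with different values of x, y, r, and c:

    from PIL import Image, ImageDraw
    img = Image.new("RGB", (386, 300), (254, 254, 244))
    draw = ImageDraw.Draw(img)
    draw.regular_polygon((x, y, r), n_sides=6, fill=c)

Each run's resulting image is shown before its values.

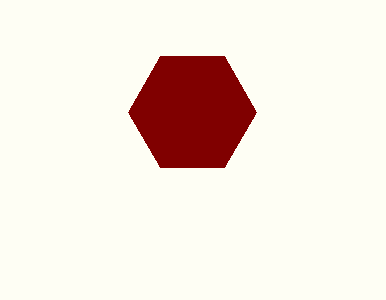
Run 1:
x = 192
y = 112
r = 64
c = 'maroon'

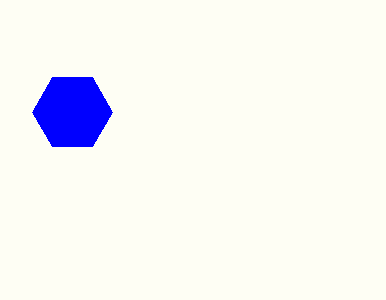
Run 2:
x = 72
y = 112
r = 40
c = 'blue'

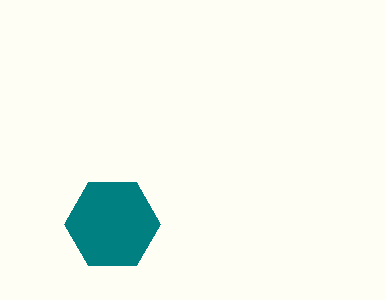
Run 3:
x = 112
y = 224
r = 48
c = 'teal'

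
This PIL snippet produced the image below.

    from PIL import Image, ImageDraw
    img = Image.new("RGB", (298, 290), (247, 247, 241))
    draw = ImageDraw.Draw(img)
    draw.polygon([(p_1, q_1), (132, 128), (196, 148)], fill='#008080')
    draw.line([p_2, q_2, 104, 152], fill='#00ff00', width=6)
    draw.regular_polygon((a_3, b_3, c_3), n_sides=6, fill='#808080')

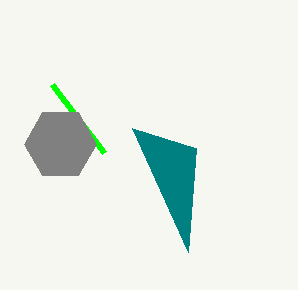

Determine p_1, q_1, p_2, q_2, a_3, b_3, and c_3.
p_1 = 188
q_1 = 252
p_2 = 52
q_2 = 84
a_3 = 60
b_3 = 144
c_3 = 36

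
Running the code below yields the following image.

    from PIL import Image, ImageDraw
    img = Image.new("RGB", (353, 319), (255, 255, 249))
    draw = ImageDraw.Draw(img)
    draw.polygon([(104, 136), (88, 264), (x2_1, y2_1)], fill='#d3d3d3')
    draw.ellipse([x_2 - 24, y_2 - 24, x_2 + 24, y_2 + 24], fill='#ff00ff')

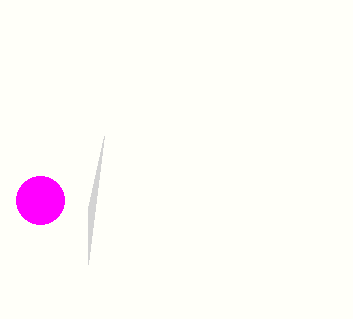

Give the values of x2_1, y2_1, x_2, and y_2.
x2_1 = 88
y2_1 = 208
x_2 = 40
y_2 = 200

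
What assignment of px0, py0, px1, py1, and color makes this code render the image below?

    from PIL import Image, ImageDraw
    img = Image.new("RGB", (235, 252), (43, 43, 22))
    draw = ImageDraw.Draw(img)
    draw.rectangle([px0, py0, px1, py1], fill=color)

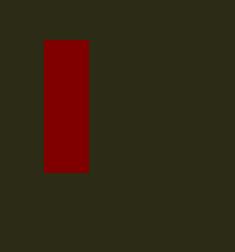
px0 = 44
py0 = 40
px1 = 88
py1 = 172
color = 'maroon'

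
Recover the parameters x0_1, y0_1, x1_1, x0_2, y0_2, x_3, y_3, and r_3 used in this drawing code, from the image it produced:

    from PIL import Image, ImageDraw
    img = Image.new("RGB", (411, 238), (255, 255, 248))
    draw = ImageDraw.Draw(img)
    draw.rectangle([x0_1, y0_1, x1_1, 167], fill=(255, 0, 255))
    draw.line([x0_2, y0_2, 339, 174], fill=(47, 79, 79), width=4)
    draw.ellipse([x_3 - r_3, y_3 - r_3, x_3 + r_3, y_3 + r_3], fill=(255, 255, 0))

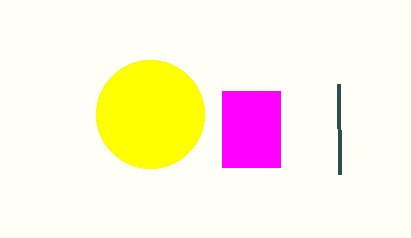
x0_1 = 222
y0_1 = 91
x1_1 = 280
x0_2 = 338
y0_2 = 84
x_3 = 150
y_3 = 114
r_3 = 54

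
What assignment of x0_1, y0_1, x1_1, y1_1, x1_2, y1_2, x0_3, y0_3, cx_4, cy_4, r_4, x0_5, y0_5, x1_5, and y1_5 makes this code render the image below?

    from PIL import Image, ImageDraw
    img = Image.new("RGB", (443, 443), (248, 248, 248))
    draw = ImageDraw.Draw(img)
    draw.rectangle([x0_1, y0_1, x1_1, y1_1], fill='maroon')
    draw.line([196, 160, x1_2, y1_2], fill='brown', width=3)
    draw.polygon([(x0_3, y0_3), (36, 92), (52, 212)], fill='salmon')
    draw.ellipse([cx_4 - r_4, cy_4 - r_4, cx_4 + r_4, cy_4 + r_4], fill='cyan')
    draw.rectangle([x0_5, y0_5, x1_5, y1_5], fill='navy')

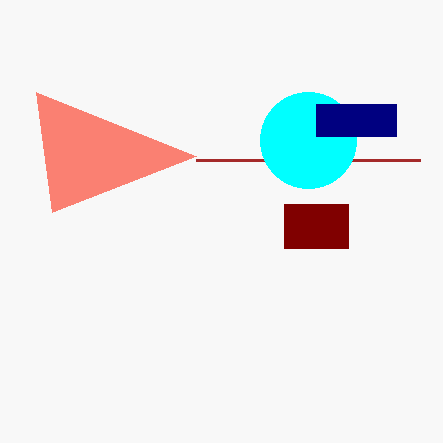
x0_1 = 284; y0_1 = 204; x1_1 = 348; y1_1 = 248; x1_2 = 420; y1_2 = 160; x0_3 = 196; y0_3 = 156; cx_4 = 308; cy_4 = 140; r_4 = 48; x0_5 = 316; y0_5 = 104; x1_5 = 396; y1_5 = 136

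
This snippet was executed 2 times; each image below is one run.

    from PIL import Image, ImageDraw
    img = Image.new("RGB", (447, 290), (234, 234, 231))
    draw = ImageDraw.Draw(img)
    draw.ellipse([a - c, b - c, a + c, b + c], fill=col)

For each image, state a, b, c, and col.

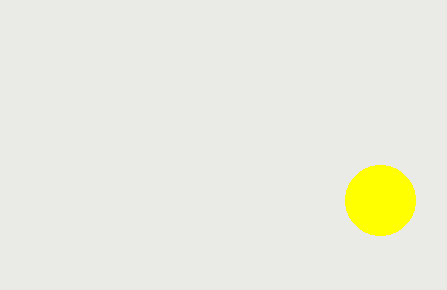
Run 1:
a = 380
b = 200
c = 35
col = 'yellow'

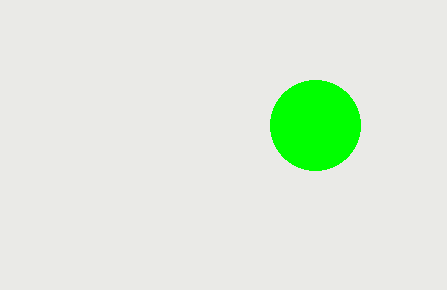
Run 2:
a = 315; b = 125; c = 45; col = 'lime'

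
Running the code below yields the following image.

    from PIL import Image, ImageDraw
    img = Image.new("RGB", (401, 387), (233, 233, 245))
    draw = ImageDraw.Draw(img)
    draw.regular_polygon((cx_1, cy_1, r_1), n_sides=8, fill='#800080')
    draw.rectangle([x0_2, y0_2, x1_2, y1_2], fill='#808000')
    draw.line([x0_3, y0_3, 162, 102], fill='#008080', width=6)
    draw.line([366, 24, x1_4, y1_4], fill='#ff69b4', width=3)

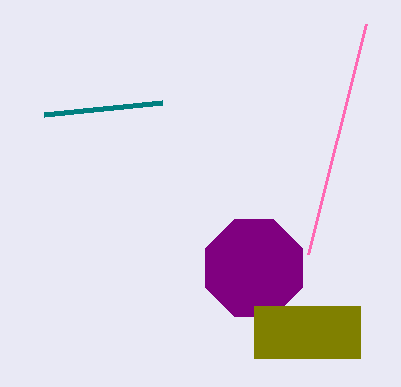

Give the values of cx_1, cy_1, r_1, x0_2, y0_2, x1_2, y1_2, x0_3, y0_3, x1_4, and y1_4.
cx_1 = 254; cy_1 = 268; r_1 = 52; x0_2 = 254; y0_2 = 306; x1_2 = 360; y1_2 = 358; x0_3 = 44; y0_3 = 114; x1_4 = 308; y1_4 = 254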